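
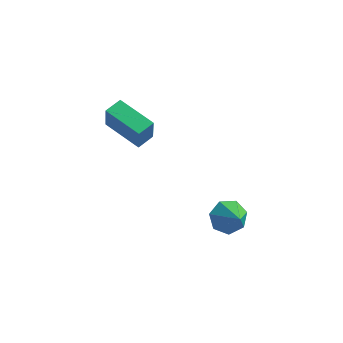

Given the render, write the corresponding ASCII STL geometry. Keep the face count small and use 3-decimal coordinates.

solid 
facet normal -0.661 0.471 -0.584
outer loop
vertex 3.04 1.068 -4.836
vertex 2.758 1.523 -4.15
vertex 3.394 1.723 -4.709
endloop
endfacet
facet normal 0.837 -0.375 -0.399
outer loop
vertex 3.04 1.068 -4.836
vertex 3.394 1.723 -4.709
vertex 3.662 0.877 -3.35
endloop
endfacet
facet normal -0.661 0.471 -0.584
outer loop
vertex 3.394 1.723 -4.709
vertex 2.758 1.523 -4.15
vertex 3.269 2.227 -4.161
endloop
endfacet
facet normal 0.964 0.266 -0.025
outer loop
vertex 3.394 1.723 -4.709
vertex 3.269 2.227 -4.161
vertex 3.662 0.877 -3.35
endloop
endfacet
facet normal -0.661 0.471 -0.585
outer loop
vertex 3.269 2.227 -4.161
vertex 2.758 1.523 -4.15
vertex 2.758 2.2 -3.605
endloop
endfacet
facet normal 0.611 0.531 0.587
outer loop
vertex 3.269 2.227 -4.161
vertex 2.758 2.2 -3.605
vertex 3.662 0.877 -3.35
endloop
endfacet
facet normal -0.660 0.471 -0.585
outer loop
vertex 2.758 2.2 -3.605
vertex 2.758 1.523 -4.15
vertex 2.247 1.664 -3.46
endloop
endfacet
facet normal 0.046 0.219 0.975
outer loop
vertex 2.758 2.2 -3.605
vertex 2.247 1.664 -3.46
vertex 3.662 0.877 -3.35
endloop
endfacet
facet normal -0.660 0.471 -0.585
outer loop
vertex 2.247 1.664 -3.46
vertex 2.758 1.523 -4.15
vertex 2.121 1.021 -3.835
endloop
endfacet
facet normal -0.307 -0.434 0.847
outer loop
vertex 2.247 1.664 -3.46
vertex 2.121 1.021 -3.835
vertex 3.662 0.877 -3.35
endloop
endfacet
facet normal -0.661 0.472 -0.584
outer loop
vertex 2.121 1.021 -3.835
vertex 2.758 1.523 -4.15
vertex 2.474 0.756 -4.448
endloop
endfacet
facet normal -0.182 -0.936 0.300
outer loop
vertex 2.121 1.021 -3.835
vertex 2.474 0.756 -4.448
vertex 3.662 0.877 -3.35
endloop
endfacet
facet normal -0.660 0.472 -0.584
outer loop
vertex 2.474 0.756 -4.448
vertex 2.758 1.523 -4.15
vertex 3.04 1.068 -4.836
endloop
endfacet
facet normal 0.327 -0.910 -0.254
outer loop
vertex 2.474 0.756 -4.448
vertex 3.04 1.068 -4.836
vertex 3.662 0.877 -3.35
endloop
endfacet
facet normal -0.951 0.186 0.246
outer loop
vertex -3.109 1.419 0.446
vertex -2.895 2.249 0.644
vertex -3.37 1.794 -0.846
endloop
endfacet
facet normal -0.244 -0.943 -0.225
outer loop
vertex -1.525 1.431 -1.324
vertex -3.109 1.419 0.446
vertex -3.37 1.794 -0.846
endloop
endfacet
facet normal -0.951 0.186 0.246
outer loop
vertex -3.37 1.794 -0.846
vertex -2.895 2.249 0.644
vertex -3.156 2.624 -0.648
endloop
endfacet
facet normal -0.190 0.274 -0.943
outer loop
vertex -3.156 2.624 -0.648
vertex -1.525 1.431 -1.324
vertex -3.37 1.794 -0.846
endloop
endfacet
facet normal 0.190 -0.274 0.943
outer loop
vertex -3.109 1.419 0.446
vertex -1.05 1.886 0.166
vertex -2.895 2.249 0.644
endloop
endfacet
facet normal -0.244 -0.943 -0.225
outer loop
vertex -1.264 1.056 -0.032
vertex -3.109 1.419 0.446
vertex -1.525 1.431 -1.324
endloop
endfacet
facet normal 0.190 -0.274 0.943
outer loop
vertex -1.264 1.056 -0.032
vertex -1.05 1.886 0.166
vertex -3.109 1.419 0.446
endloop
endfacet
facet normal 0.244 0.943 0.225
outer loop
vertex -2.895 2.249 0.644
vertex -1.05 1.886 0.166
vertex -3.156 2.624 -0.648
endloop
endfacet
facet normal -0.190 0.274 -0.943
outer loop
vertex -1.311 2.261 -1.126
vertex -1.525 1.431 -1.324
vertex -3.156 2.624 -0.648
endloop
endfacet
facet normal 0.244 0.943 0.225
outer loop
vertex -3.156 2.624 -0.648
vertex -1.05 1.886 0.166
vertex -1.311 2.261 -1.126
endloop
endfacet
facet normal 0.951 -0.186 -0.246
outer loop
vertex -1.311 2.261 -1.126
vertex -1.264 1.056 -0.032
vertex -1.525 1.431 -1.324
endloop
endfacet
facet normal 0.951 -0.186 -0.246
outer loop
vertex -1.05 1.886 0.166
vertex -1.264 1.056 -0.032
vertex -1.311 2.261 -1.126
endloop
endfacet

endsolid


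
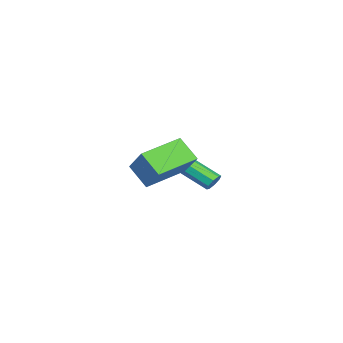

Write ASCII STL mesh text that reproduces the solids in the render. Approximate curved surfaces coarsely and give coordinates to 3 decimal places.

solid 
facet normal -0.641 0.744 0.189
outer loop
vertex 3.351 -0.565 0.555
vertex 4.014 0.253 -0.412
vertex 2.208 -1.212 -0.776
endloop
endfacet
facet normal -0.464 -0.572 0.676
outer loop
vertex 3.606 -2.833 -1.188
vertex 3.351 -0.565 0.555
vertex 2.208 -1.212 -0.776
endloop
endfacet
facet normal -0.641 0.744 0.189
outer loop
vertex 2.208 -1.212 -0.776
vertex 4.014 0.253 -0.412
vertex 2.871 -0.394 -1.743
endloop
endfacet
facet normal -0.611 -0.346 -0.712
outer loop
vertex 2.871 -0.394 -1.743
vertex 3.606 -2.833 -1.188
vertex 2.208 -1.212 -0.776
endloop
endfacet
facet normal 0.611 0.346 0.712
outer loop
vertex 3.351 -0.565 0.555
vertex 5.412 -1.368 -0.824
vertex 4.014 0.253 -0.412
endloop
endfacet
facet normal -0.464 -0.572 0.676
outer loop
vertex 4.749 -2.186 0.143
vertex 3.351 -0.565 0.555
vertex 3.606 -2.833 -1.188
endloop
endfacet
facet normal 0.611 0.346 0.712
outer loop
vertex 4.749 -2.186 0.143
vertex 5.412 -1.368 -0.824
vertex 3.351 -0.565 0.555
endloop
endfacet
facet normal 0.464 0.572 -0.676
outer loop
vertex 4.014 0.253 -0.412
vertex 5.412 -1.368 -0.824
vertex 2.871 -0.394 -1.743
endloop
endfacet
facet normal -0.611 -0.346 -0.712
outer loop
vertex 4.269 -2.015 -2.155
vertex 3.606 -2.833 -1.188
vertex 2.871 -0.394 -1.743
endloop
endfacet
facet normal 0.464 0.572 -0.676
outer loop
vertex 2.871 -0.394 -1.743
vertex 5.412 -1.368 -0.824
vertex 4.269 -2.015 -2.155
endloop
endfacet
facet normal 0.641 -0.744 -0.189
outer loop
vertex 4.269 -2.015 -2.155
vertex 4.749 -2.186 0.143
vertex 3.606 -2.833 -1.188
endloop
endfacet
facet normal 0.641 -0.744 -0.189
outer loop
vertex 5.412 -1.368 -0.824
vertex 4.749 -2.186 0.143
vertex 4.269 -2.015 -2.155
endloop
endfacet
facet normal 0.389 0.793 -0.469
outer loop
vertex -0.577 0.747 -3.93
vertex -1.0 0.757 -4.264
vertex -0.885 0.983 -3.787
endloop
endfacet
facet normal 0.542 0.215 0.813
outer loop
vertex -0.577 0.747 -3.93
vertex -0.885 0.983 -3.787
vertex -1.396 -0.927 -2.941
endloop
endfacet
facet normal 0.540 0.216 0.814
outer loop
vertex -1.396 -0.927 -2.941
vertex -0.885 0.983 -3.787
vertex -1.704 -0.692 -2.799
endloop
endfacet
facet normal -0.389 -0.793 0.469
outer loop
vertex -1.396 -0.927 -2.941
vertex -1.704 -0.692 -2.799
vertex -1.82 -0.917 -3.276
endloop
endfacet
facet normal 0.388 0.793 -0.469
outer loop
vertex -0.885 0.983 -3.787
vertex -1.0 0.757 -4.264
vertex -1.261 1.086 -3.924
endloop
endfacet
facet normal -0.146 0.555 0.819
outer loop
vertex -0.885 0.983 -3.787
vertex -1.261 1.086 -3.924
vertex -1.704 -0.692 -2.799
endloop
endfacet
facet normal -0.145 0.555 0.820
outer loop
vertex -1.704 -0.692 -2.799
vertex -1.261 1.086 -3.924
vertex -2.08 -0.589 -2.935
endloop
endfacet
facet normal -0.387 -0.794 0.469
outer loop
vertex -1.704 -0.692 -2.799
vertex -2.08 -0.589 -2.935
vertex -1.82 -0.917 -3.276
endloop
endfacet
facet normal 0.388 0.793 -0.470
outer loop
vertex -1.261 1.086 -3.924
vertex -1.0 0.757 -4.264
vertex -1.485 0.996 -4.261
endloop
endfacet
facet normal -0.747 0.569 0.345
outer loop
vertex -1.261 1.086 -3.924
vertex -1.485 0.996 -4.261
vertex -2.08 -0.589 -2.935
endloop
endfacet
facet normal -0.746 0.569 0.346
outer loop
vertex -2.08 -0.589 -2.935
vertex -1.485 0.996 -4.261
vertex -2.304 -0.678 -3.272
endloop
endfacet
facet normal -0.388 -0.794 0.468
outer loop
vertex -2.08 -0.589 -2.935
vertex -2.304 -0.678 -3.272
vertex -1.82 -0.917 -3.276
endloop
endfacet
facet normal 0.388 0.794 -0.468
outer loop
vertex -1.485 0.996 -4.261
vertex -1.0 0.757 -4.264
vertex -1.424 0.767 -4.599
endloop
endfacet
facet normal -0.910 0.249 -0.333
outer loop
vertex -1.485 0.996 -4.261
vertex -1.424 0.767 -4.599
vertex -2.304 -0.678 -3.272
endloop
endfacet
facet normal -0.910 0.249 -0.333
outer loop
vertex -2.304 -0.678 -3.272
vertex -1.424 0.767 -4.599
vertex -2.243 -0.907 -3.61
endloop
endfacet
facet normal -0.388 -0.794 0.468
outer loop
vertex -2.304 -0.678 -3.272
vertex -2.243 -0.907 -3.61
vertex -1.82 -0.917 -3.276
endloop
endfacet
facet normal 0.389 0.793 -0.469
outer loop
vertex -1.424 0.767 -4.599
vertex -1.0 0.757 -4.264
vertex -1.116 0.532 -4.741
endloop
endfacet
facet normal -0.540 -0.216 -0.813
outer loop
vertex -1.424 0.767 -4.599
vertex -1.116 0.532 -4.741
vertex -2.243 -0.907 -3.61
endloop
endfacet
facet normal -0.542 -0.215 -0.813
outer loop
vertex -2.243 -0.907 -3.61
vertex -1.116 0.532 -4.741
vertex -1.935 -1.143 -3.753
endloop
endfacet
facet normal -0.389 -0.793 0.469
outer loop
vertex -2.243 -0.907 -3.61
vertex -1.935 -1.143 -3.753
vertex -1.82 -0.917 -3.276
endloop
endfacet
facet normal 0.387 0.794 -0.469
outer loop
vertex -1.116 0.532 -4.741
vertex -1.0 0.757 -4.264
vertex -0.74 0.429 -4.605
endloop
endfacet
facet normal 0.145 -0.554 -0.820
outer loop
vertex -1.116 0.532 -4.741
vertex -0.74 0.429 -4.605
vertex -1.935 -1.143 -3.753
endloop
endfacet
facet normal 0.146 -0.555 -0.819
outer loop
vertex -1.935 -1.143 -3.753
vertex -0.74 0.429 -4.605
vertex -1.559 -1.246 -3.616
endloop
endfacet
facet normal -0.388 -0.793 0.469
outer loop
vertex -1.935 -1.143 -3.753
vertex -1.559 -1.246 -3.616
vertex -1.82 -0.917 -3.276
endloop
endfacet
facet normal 0.388 0.794 -0.468
outer loop
vertex -0.74 0.429 -4.605
vertex -1.0 0.757 -4.264
vertex -0.516 0.518 -4.268
endloop
endfacet
facet normal 0.746 -0.569 -0.346
outer loop
vertex -0.74 0.429 -4.605
vertex -0.516 0.518 -4.268
vertex -1.559 -1.246 -3.616
endloop
endfacet
facet normal 0.747 -0.569 -0.344
outer loop
vertex -1.559 -1.246 -3.616
vertex -0.516 0.518 -4.268
vertex -1.335 -1.156 -3.279
endloop
endfacet
facet normal -0.388 -0.793 0.470
outer loop
vertex -1.559 -1.246 -3.616
vertex -1.335 -1.156 -3.279
vertex -1.82 -0.917 -3.276
endloop
endfacet
facet normal 0.388 0.794 -0.468
outer loop
vertex -0.516 0.518 -4.268
vertex -1.0 0.757 -4.264
vertex -0.577 0.747 -3.93
endloop
endfacet
facet normal 0.910 -0.249 0.333
outer loop
vertex -0.516 0.518 -4.268
vertex -0.577 0.747 -3.93
vertex -1.335 -1.156 -3.279
endloop
endfacet
facet normal 0.910 -0.249 0.333
outer loop
vertex -1.335 -1.156 -3.279
vertex -0.577 0.747 -3.93
vertex -1.396 -0.927 -2.941
endloop
endfacet
facet normal -0.388 -0.794 0.468
outer loop
vertex -1.335 -1.156 -3.279
vertex -1.396 -0.927 -2.941
vertex -1.82 -0.917 -3.276
endloop
endfacet

endsolid


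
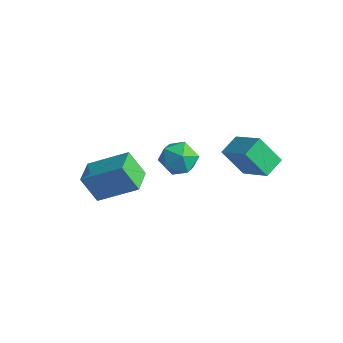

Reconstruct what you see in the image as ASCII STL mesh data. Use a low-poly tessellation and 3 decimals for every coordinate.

solid 
facet normal -0.694 -0.512 -0.506
outer loop
vertex -4.531 -2.168 0.011
vertex -5.222 -1.165 -0.057
vertex -3.93 -1.834 -1.15
endloop
endfacet
facet normal 0.566 -0.822 0.057
outer loop
vertex -2.578 -0.835 -0.163
vertex -4.531 -2.168 0.011
vertex -3.93 -1.834 -1.15
endloop
endfacet
facet normal -0.694 -0.512 -0.506
outer loop
vertex -3.93 -1.834 -1.15
vertex -5.222 -1.165 -0.057
vertex -4.621 -0.83 -1.219
endloop
endfacet
facet normal 0.445 0.247 -0.860
outer loop
vertex -4.621 -0.83 -1.219
vertex -2.578 -0.835 -0.163
vertex -3.93 -1.834 -1.15
endloop
endfacet
facet normal -0.445 -0.248 0.861
outer loop
vertex -4.531 -2.168 0.011
vertex -3.87 -0.166 0.93
vertex -5.222 -1.165 -0.057
endloop
endfacet
facet normal 0.566 -0.822 0.056
outer loop
vertex -3.179 -1.17 0.999
vertex -4.531 -2.168 0.011
vertex -2.578 -0.835 -0.163
endloop
endfacet
facet normal -0.446 -0.248 0.860
outer loop
vertex -3.179 -1.17 0.999
vertex -3.87 -0.166 0.93
vertex -4.531 -2.168 0.011
endloop
endfacet
facet normal -0.567 0.822 -0.056
outer loop
vertex -5.222 -1.165 -0.057
vertex -3.87 -0.166 0.93
vertex -4.621 -0.83 -1.219
endloop
endfacet
facet normal 0.445 0.248 -0.860
outer loop
vertex -3.269 0.168 -0.231
vertex -2.578 -0.835 -0.163
vertex -4.621 -0.83 -1.219
endloop
endfacet
facet normal -0.566 0.823 -0.056
outer loop
vertex -4.621 -0.83 -1.219
vertex -3.87 -0.166 0.93
vertex -3.269 0.168 -0.231
endloop
endfacet
facet normal 0.694 0.512 0.506
outer loop
vertex -3.269 0.168 -0.231
vertex -3.179 -1.17 0.999
vertex -2.578 -0.835 -0.163
endloop
endfacet
facet normal 0.694 0.512 0.506
outer loop
vertex -3.87 -0.166 0.93
vertex -3.179 -1.17 0.999
vertex -3.269 0.168 -0.231
endloop
endfacet
facet normal -0.491 -0.343 0.801
outer loop
vertex 0.49 2.693 2.787
vertex -0.873 2.792 1.993
vertex 0.611 1.765 2.464
endloop
endfacet
facet normal 0.862 -0.062 0.502
outer loop
vertex 1.333 2.268 1.287
vertex 0.49 2.693 2.787
vertex 0.611 1.765 2.464
endloop
endfacet
facet normal -0.491 -0.342 0.801
outer loop
vertex 0.611 1.765 2.464
vertex -0.873 2.792 1.993
vertex -0.752 1.863 1.671
endloop
endfacet
facet normal 0.122 -0.938 -0.326
outer loop
vertex -0.752 1.863 1.671
vertex 1.333 2.268 1.287
vertex 0.611 1.765 2.464
endloop
endfacet
facet normal -0.122 0.938 0.326
outer loop
vertex 0.49 2.693 2.787
vertex -0.151 3.295 0.816
vertex -0.873 2.792 1.993
endloop
endfacet
facet normal 0.863 -0.062 0.502
outer loop
vertex 1.212 3.197 1.609
vertex 0.49 2.693 2.787
vertex 1.333 2.268 1.287
endloop
endfacet
facet normal -0.122 0.937 0.326
outer loop
vertex 1.212 3.197 1.609
vertex -0.151 3.295 0.816
vertex 0.49 2.693 2.787
endloop
endfacet
facet normal -0.862 0.062 -0.503
outer loop
vertex -0.873 2.792 1.993
vertex -0.151 3.295 0.816
vertex -0.752 1.863 1.671
endloop
endfacet
facet normal 0.122 -0.937 -0.326
outer loop
vertex -0.03 2.367 0.493
vertex 1.333 2.268 1.287
vertex -0.752 1.863 1.671
endloop
endfacet
facet normal -0.863 0.062 -0.502
outer loop
vertex -0.752 1.863 1.671
vertex -0.151 3.295 0.816
vertex -0.03 2.367 0.493
endloop
endfacet
facet normal 0.491 0.342 -0.801
outer loop
vertex -0.03 2.367 0.493
vertex 1.212 3.197 1.609
vertex 1.333 2.268 1.287
endloop
endfacet
facet normal 0.491 0.343 -0.801
outer loop
vertex -0.151 3.295 0.816
vertex 1.212 3.197 1.609
vertex -0.03 2.367 0.493
endloop
endfacet
facet normal -0.480 0.734 0.481
outer loop
vertex -1.846 1.287 1.531
vertex -2.465 0.712 1.79
vertex -1.751 0.85 2.292
endloop
endfacet
facet normal 0.222 0.857 0.465
outer loop
vertex -1.846 1.287 1.531
vertex -1.751 0.85 2.292
vertex -1.057 0.96 1.757
endloop
endfacet
facet normal 0.427 0.877 -0.220
outer loop
vertex -1.846 1.287 1.531
vertex -1.057 0.96 1.757
vertex -1.342 0.89 0.924
endloop
endfacet
facet normal -0.149 0.766 -0.625
outer loop
vertex -1.846 1.287 1.531
vertex -1.342 0.89 0.924
vertex -2.212 0.737 0.944
endloop
endfacet
facet normal -0.710 0.678 -0.192
outer loop
vertex -1.846 1.287 1.531
vertex -2.212 0.737 0.944
vertex -2.465 0.712 1.79
endloop
endfacet
facet normal 0.550 0.306 0.777
outer loop
vertex -1.057 0.96 1.757
vertex -1.751 0.85 2.292
vertex -1.188 0.183 2.156
endloop
endfacet
facet normal -0.586 0.106 0.804
outer loop
vertex -1.751 0.85 2.292
vertex -2.465 0.712 1.79
vertex -2.058 0.03 2.176
endloop
endfacet
facet normal -0.958 0.015 -0.286
outer loop
vertex -2.465 0.712 1.79
vertex -2.212 0.737 0.944
vertex -2.343 -0.04 1.343
endloop
endfacet
facet normal -0.051 0.158 -0.986
outer loop
vertex -2.212 0.737 0.944
vertex -1.342 0.89 0.924
vertex -1.649 0.07 0.808
endloop
endfacet
facet normal 0.881 0.339 -0.330
outer loop
vertex -1.342 0.89 0.924
vertex -1.057 0.96 1.757
vertex -0.935 0.208 1.31
endloop
endfacet
facet normal 0.149 -0.766 0.625
outer loop
vertex -1.554 -0.367 1.569
vertex -1.188 0.183 2.156
vertex -2.058 0.03 2.176
endloop
endfacet
facet normal -0.427 -0.877 0.220
outer loop
vertex -1.554 -0.367 1.569
vertex -2.058 0.03 2.176
vertex -2.343 -0.04 1.343
endloop
endfacet
facet normal -0.222 -0.857 -0.465
outer loop
vertex -1.554 -0.367 1.569
vertex -2.343 -0.04 1.343
vertex -1.649 0.07 0.808
endloop
endfacet
facet normal 0.480 -0.734 -0.481
outer loop
vertex -1.554 -0.367 1.569
vertex -1.649 0.07 0.808
vertex -0.935 0.208 1.31
endloop
endfacet
facet normal 0.710 -0.678 0.192
outer loop
vertex -1.554 -0.367 1.569
vertex -0.935 0.208 1.31
vertex -1.188 0.183 2.156
endloop
endfacet
facet normal 0.051 -0.158 0.986
outer loop
vertex -2.058 0.03 2.176
vertex -1.188 0.183 2.156
vertex -1.751 0.85 2.292
endloop
endfacet
facet normal -0.881 -0.339 0.330
outer loop
vertex -2.343 -0.04 1.343
vertex -2.058 0.03 2.176
vertex -2.465 0.712 1.79
endloop
endfacet
facet normal -0.550 -0.306 -0.777
outer loop
vertex -1.649 0.07 0.808
vertex -2.343 -0.04 1.343
vertex -2.212 0.737 0.944
endloop
endfacet
facet normal 0.586 -0.106 -0.804
outer loop
vertex -0.935 0.208 1.31
vertex -1.649 0.07 0.808
vertex -1.342 0.89 0.924
endloop
endfacet
facet normal 0.958 -0.015 0.286
outer loop
vertex -1.188 0.183 2.156
vertex -0.935 0.208 1.31
vertex -1.057 0.96 1.757
endloop
endfacet

endsolid


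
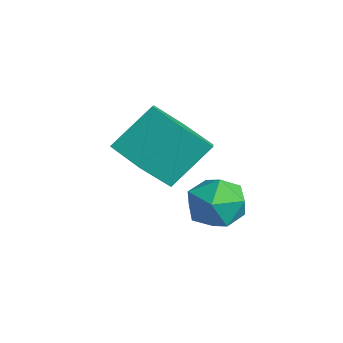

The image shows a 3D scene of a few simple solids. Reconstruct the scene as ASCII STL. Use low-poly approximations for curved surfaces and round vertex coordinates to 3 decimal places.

solid 
facet normal -0.303 0.917 -0.260
outer loop
vertex 2.18 0.024 -0.371
vertex 1.539 -0.176 -0.328
vertex 1.849 0.08 0.212
endloop
endfacet
facet normal 0.317 0.944 0.090
outer loop
vertex 2.18 0.024 -0.371
vertex 1.849 0.08 0.212
vertex 2.487 -0.134 0.207
endloop
endfacet
facet normal 0.791 0.549 -0.270
outer loop
vertex 2.18 0.024 -0.371
vertex 2.487 -0.134 0.207
vertex 2.571 -0.522 -0.337
endloop
endfacet
facet normal 0.462 0.278 -0.842
outer loop
vertex 2.18 0.024 -0.371
vertex 2.571 -0.522 -0.337
vertex 1.985 -0.548 -0.667
endloop
endfacet
facet normal -0.214 0.505 -0.836
outer loop
vertex 2.18 0.024 -0.371
vertex 1.985 -0.548 -0.667
vertex 1.539 -0.176 -0.328
endloop
endfacet
facet normal 0.222 0.645 0.731
outer loop
vertex 2.487 -0.134 0.207
vertex 1.849 0.08 0.212
vertex 2.035 -0.432 0.607
endloop
endfacet
facet normal -0.782 0.601 0.164
outer loop
vertex 1.849 0.08 0.212
vertex 1.539 -0.176 -0.328
vertex 1.449 -0.458 0.277
endloop
endfacet
facet normal -0.637 -0.064 -0.768
outer loop
vertex 1.539 -0.176 -0.328
vertex 1.985 -0.548 -0.667
vertex 1.533 -0.846 -0.267
endloop
endfacet
facet normal 0.457 -0.433 -0.777
outer loop
vertex 1.985 -0.548 -0.667
vertex 2.571 -0.522 -0.337
vertex 2.171 -1.06 -0.272
endloop
endfacet
facet normal 0.989 0.005 0.149
outer loop
vertex 2.571 -0.522 -0.337
vertex 2.487 -0.134 0.207
vertex 2.481 -0.804 0.268
endloop
endfacet
facet normal -0.462 -0.278 0.842
outer loop
vertex 1.84 -1.004 0.311
vertex 2.035 -0.432 0.607
vertex 1.449 -0.458 0.277
endloop
endfacet
facet normal -0.791 -0.549 0.270
outer loop
vertex 1.84 -1.004 0.311
vertex 1.449 -0.458 0.277
vertex 1.533 -0.846 -0.267
endloop
endfacet
facet normal -0.317 -0.944 -0.090
outer loop
vertex 1.84 -1.004 0.311
vertex 1.533 -0.846 -0.267
vertex 2.171 -1.06 -0.272
endloop
endfacet
facet normal 0.303 -0.917 0.260
outer loop
vertex 1.84 -1.004 0.311
vertex 2.171 -1.06 -0.272
vertex 2.481 -0.804 0.268
endloop
endfacet
facet normal 0.214 -0.505 0.836
outer loop
vertex 1.84 -1.004 0.311
vertex 2.481 -0.804 0.268
vertex 2.035 -0.432 0.607
endloop
endfacet
facet normal -0.457 0.433 0.777
outer loop
vertex 1.449 -0.458 0.277
vertex 2.035 -0.432 0.607
vertex 1.849 0.08 0.212
endloop
endfacet
facet normal -0.989 -0.005 -0.149
outer loop
vertex 1.533 -0.846 -0.267
vertex 1.449 -0.458 0.277
vertex 1.539 -0.176 -0.328
endloop
endfacet
facet normal -0.222 -0.645 -0.731
outer loop
vertex 2.171 -1.06 -0.272
vertex 1.533 -0.846 -0.267
vertex 1.985 -0.548 -0.667
endloop
endfacet
facet normal 0.782 -0.601 -0.164
outer loop
vertex 2.481 -0.804 0.268
vertex 2.171 -1.06 -0.272
vertex 2.571 -0.522 -0.337
endloop
endfacet
facet normal 0.637 0.064 0.768
outer loop
vertex 2.035 -0.432 0.607
vertex 2.481 -0.804 0.268
vertex 2.487 -0.134 0.207
endloop
endfacet
facet normal 0.054 -0.719 -0.693
outer loop
vertex 2.266 -1.518 0.801
vertex 1.503 -1.791 1.024
vertex 1.582 -1.207 0.425
endloop
endfacet
facet normal 0.578 0.589 -0.564
outer loop
vertex 2.266 -1.518 0.801
vertex 1.582 -1.207 0.425
vertex 2.2 -0.656 1.634
endloop
endfacet
facet normal 0.578 0.589 -0.564
outer loop
vertex 2.2 -0.656 1.634
vertex 1.582 -1.207 0.425
vertex 1.516 -0.345 1.258
endloop
endfacet
facet normal -0.055 0.718 0.694
outer loop
vertex 2.2 -0.656 1.634
vertex 1.516 -0.345 1.258
vertex 1.437 -0.929 1.856
endloop
endfacet
facet normal 0.054 -0.719 -0.693
outer loop
vertex 1.582 -1.207 0.425
vertex 1.503 -1.791 1.024
vertex 0.819 -1.48 0.648
endloop
endfacet
facet normal -0.416 0.615 -0.670
outer loop
vertex 1.582 -1.207 0.425
vertex 0.819 -1.48 0.648
vertex 1.516 -0.345 1.258
endloop
endfacet
facet normal -0.415 0.615 -0.670
outer loop
vertex 1.516 -0.345 1.258
vertex 0.819 -1.48 0.648
vertex 0.753 -0.618 1.48
endloop
endfacet
facet normal -0.055 0.718 0.694
outer loop
vertex 1.516 -0.345 1.258
vertex 0.753 -0.618 1.48
vertex 1.437 -0.929 1.856
endloop
endfacet
facet normal 0.055 -0.718 -0.694
outer loop
vertex 0.819 -1.48 0.648
vertex 1.503 -1.791 1.024
vertex 0.74 -2.064 1.246
endloop
endfacet
facet normal -0.994 0.026 -0.106
outer loop
vertex 0.819 -1.48 0.648
vertex 0.74 -2.064 1.246
vertex 0.753 -0.618 1.48
endloop
endfacet
facet normal -0.994 0.026 -0.106
outer loop
vertex 0.753 -0.618 1.48
vertex 0.74 -2.064 1.246
vertex 0.674 -1.202 2.079
endloop
endfacet
facet normal -0.054 0.719 0.693
outer loop
vertex 0.753 -0.618 1.48
vertex 0.674 -1.202 2.079
vertex 1.437 -0.929 1.856
endloop
endfacet
facet normal 0.055 -0.718 -0.694
outer loop
vertex 0.74 -2.064 1.246
vertex 1.503 -1.791 1.024
vertex 1.424 -2.375 1.622
endloop
endfacet
facet normal -0.578 -0.589 0.564
outer loop
vertex 0.74 -2.064 1.246
vertex 1.424 -2.375 1.622
vertex 0.674 -1.202 2.079
endloop
endfacet
facet normal -0.578 -0.589 0.564
outer loop
vertex 0.674 -1.202 2.079
vertex 1.424 -2.375 1.622
vertex 1.358 -1.513 2.455
endloop
endfacet
facet normal -0.054 0.719 0.693
outer loop
vertex 0.674 -1.202 2.079
vertex 1.358 -1.513 2.455
vertex 1.437 -0.929 1.856
endloop
endfacet
facet normal 0.055 -0.718 -0.694
outer loop
vertex 1.424 -2.375 1.622
vertex 1.503 -1.791 1.024
vertex 2.187 -2.102 1.4
endloop
endfacet
facet normal 0.415 -0.616 0.670
outer loop
vertex 1.424 -2.375 1.622
vertex 2.187 -2.102 1.4
vertex 1.358 -1.513 2.455
endloop
endfacet
facet normal 0.416 -0.615 0.670
outer loop
vertex 1.358 -1.513 2.455
vertex 2.187 -2.102 1.4
vertex 2.121 -1.24 2.232
endloop
endfacet
facet normal -0.054 0.719 0.693
outer loop
vertex 1.358 -1.513 2.455
vertex 2.121 -1.24 2.232
vertex 1.437 -0.929 1.856
endloop
endfacet
facet normal 0.054 -0.719 -0.693
outer loop
vertex 2.187 -2.102 1.4
vertex 1.503 -1.791 1.024
vertex 2.266 -1.518 0.801
endloop
endfacet
facet normal 0.994 -0.026 0.106
outer loop
vertex 2.187 -2.102 1.4
vertex 2.266 -1.518 0.801
vertex 2.121 -1.24 2.232
endloop
endfacet
facet normal 0.994 -0.026 0.106
outer loop
vertex 2.121 -1.24 2.232
vertex 2.266 -1.518 0.801
vertex 2.2 -0.656 1.634
endloop
endfacet
facet normal -0.055 0.718 0.694
outer loop
vertex 2.121 -1.24 2.232
vertex 2.2 -0.656 1.634
vertex 1.437 -0.929 1.856
endloop
endfacet

endsolid


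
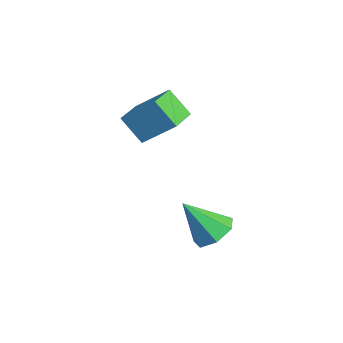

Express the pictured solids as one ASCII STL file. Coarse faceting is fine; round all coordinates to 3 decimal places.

solid 
facet normal 0.287 0.537 -0.793
outer loop
vertex 0.387 -0.647 -1.897
vertex -0.085 0.086 -1.571
vertex 0.8 -0.152 -1.412
endloop
endfacet
facet normal 0.627 -0.745 0.226
outer loop
vertex 0.387 -0.647 -1.897
vertex 0.8 -0.152 -1.412
vertex -0.635 -0.946 -0.049
endloop
endfacet
facet normal 0.287 0.537 -0.793
outer loop
vertex 0.8 -0.152 -1.412
vertex -0.085 0.086 -1.571
vertex 0.548 0.522 -1.047
endloop
endfacet
facet normal 0.715 -0.107 0.691
outer loop
vertex 0.8 -0.152 -1.412
vertex 0.548 0.522 -1.047
vertex -0.635 -0.946 -0.049
endloop
endfacet
facet normal 0.287 0.537 -0.793
outer loop
vertex 0.548 0.522 -1.047
vertex -0.085 0.086 -1.571
vertex -0.181 0.867 -1.077
endloop
endfacet
facet normal 0.178 0.451 0.874
outer loop
vertex 0.548 0.522 -1.047
vertex -0.181 0.867 -1.077
vertex -0.635 -0.946 -0.049
endloop
endfacet
facet normal 0.287 0.537 -0.793
outer loop
vertex -0.181 0.867 -1.077
vertex -0.085 0.086 -1.571
vertex -0.837 0.624 -1.479
endloop
endfacet
facet normal -0.579 0.507 0.638
outer loop
vertex -0.181 0.867 -1.077
vertex -0.837 0.624 -1.479
vertex -0.635 -0.946 -0.049
endloop
endfacet
facet normal 0.288 0.537 -0.793
outer loop
vertex -0.837 0.624 -1.479
vertex -0.085 0.086 -1.571
vertex -0.927 -0.024 -1.951
endloop
endfacet
facet normal -0.987 0.020 0.161
outer loop
vertex -0.837 0.624 -1.479
vertex -0.927 -0.024 -1.951
vertex -0.635 -0.946 -0.049
endloop
endfacet
facet normal 0.288 0.537 -0.793
outer loop
vertex -0.927 -0.024 -1.951
vertex -0.085 0.086 -1.571
vertex -0.382 -0.59 -2.137
endloop
endfacet
facet normal -0.738 -0.645 -0.199
outer loop
vertex -0.927 -0.024 -1.951
vertex -0.382 -0.59 -2.137
vertex -0.635 -0.946 -0.049
endloop
endfacet
facet normal 0.287 0.538 -0.793
outer loop
vertex -0.382 -0.59 -2.137
vertex -0.085 0.086 -1.571
vertex 0.387 -0.647 -1.897
endloop
endfacet
facet normal -0.020 -0.985 -0.170
outer loop
vertex -0.382 -0.59 -2.137
vertex 0.387 -0.647 -1.897
vertex -0.635 -0.946 -0.049
endloop
endfacet
facet normal -0.721 0.674 -0.158
outer loop
vertex -4.019 -0.162 3.862
vertex -3.268 0.401 2.836
vertex -4.778 -1.243 2.714
endloop
endfacet
facet normal -0.540 -0.404 0.738
outer loop
vertex -3.732 -2.221 2.944
vertex -4.019 -0.162 3.862
vertex -4.778 -1.243 2.714
endloop
endfacet
facet normal -0.721 0.674 -0.158
outer loop
vertex -4.778 -1.243 2.714
vertex -3.268 0.401 2.836
vertex -4.027 -0.68 1.688
endloop
endfacet
facet normal -0.433 -0.618 -0.656
outer loop
vertex -4.027 -0.68 1.688
vertex -3.732 -2.221 2.944
vertex -4.778 -1.243 2.714
endloop
endfacet
facet normal 0.433 0.618 0.656
outer loop
vertex -4.019 -0.162 3.862
vertex -2.222 -0.577 3.066
vertex -3.268 0.401 2.836
endloop
endfacet
facet normal -0.540 -0.404 0.738
outer loop
vertex -2.973 -1.14 4.092
vertex -4.019 -0.162 3.862
vertex -3.732 -2.221 2.944
endloop
endfacet
facet normal 0.433 0.618 0.656
outer loop
vertex -2.973 -1.14 4.092
vertex -2.222 -0.577 3.066
vertex -4.019 -0.162 3.862
endloop
endfacet
facet normal 0.540 0.404 -0.738
outer loop
vertex -3.268 0.401 2.836
vertex -2.222 -0.577 3.066
vertex -4.027 -0.68 1.688
endloop
endfacet
facet normal -0.433 -0.618 -0.656
outer loop
vertex -2.981 -1.658 1.918
vertex -3.732 -2.221 2.944
vertex -4.027 -0.68 1.688
endloop
endfacet
facet normal 0.540 0.404 -0.738
outer loop
vertex -4.027 -0.68 1.688
vertex -2.222 -0.577 3.066
vertex -2.981 -1.658 1.918
endloop
endfacet
facet normal 0.721 -0.674 0.158
outer loop
vertex -2.981 -1.658 1.918
vertex -2.973 -1.14 4.092
vertex -3.732 -2.221 2.944
endloop
endfacet
facet normal 0.721 -0.674 0.158
outer loop
vertex -2.222 -0.577 3.066
vertex -2.973 -1.14 4.092
vertex -2.981 -1.658 1.918
endloop
endfacet

endsolid


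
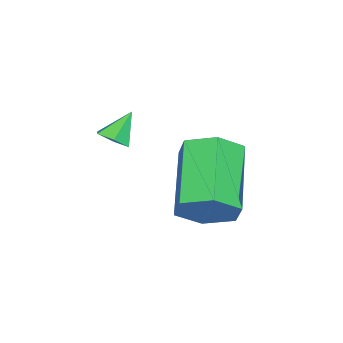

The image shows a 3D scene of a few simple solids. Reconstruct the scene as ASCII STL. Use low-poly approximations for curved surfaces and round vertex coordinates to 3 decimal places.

solid 
facet normal 0.796 0.311 -0.520
outer loop
vertex -1.208 0.12 -1.219
vertex -1.584 -0.208 -1.991
vertex -1.752 0.658 -1.73
endloop
endfacet
facet normal 0.131 0.749 0.649
outer loop
vertex -1.208 0.12 -1.219
vertex -1.752 0.658 -1.73
vertex -2.96 -0.563 -0.076
endloop
endfacet
facet normal 0.131 0.750 0.649
outer loop
vertex -2.96 -0.563 -0.076
vertex -1.752 0.658 -1.73
vertex -3.503 -0.025 -0.588
endloop
endfacet
facet normal -0.797 -0.310 0.519
outer loop
vertex -2.96 -0.563 -0.076
vertex -3.503 -0.025 -0.588
vertex -3.336 -0.892 -0.849
endloop
endfacet
facet normal 0.796 0.311 -0.519
outer loop
vertex -1.752 0.658 -1.73
vertex -1.584 -0.208 -1.991
vertex -2.128 0.329 -2.503
endloop
endfacet
facet normal -0.446 0.881 -0.158
outer loop
vertex -1.752 0.658 -1.73
vertex -2.128 0.329 -2.503
vertex -3.503 -0.025 -0.588
endloop
endfacet
facet normal -0.447 0.881 -0.158
outer loop
vertex -3.503 -0.025 -0.588
vertex -2.128 0.329 -2.503
vertex -3.879 -0.354 -1.36
endloop
endfacet
facet normal -0.796 -0.310 0.520
outer loop
vertex -3.503 -0.025 -0.588
vertex -3.879 -0.354 -1.36
vertex -3.336 -0.892 -0.849
endloop
endfacet
facet normal 0.796 0.311 -0.519
outer loop
vertex -2.128 0.329 -2.503
vertex -1.584 -0.208 -1.991
vertex -1.96 -0.537 -2.764
endloop
endfacet
facet normal -0.577 0.131 -0.806
outer loop
vertex -2.128 0.329 -2.503
vertex -1.96 -0.537 -2.764
vertex -3.879 -0.354 -1.36
endloop
endfacet
facet normal -0.577 0.132 -0.806
outer loop
vertex -3.879 -0.354 -1.36
vertex -1.96 -0.537 -2.764
vertex -3.712 -1.22 -1.621
endloop
endfacet
facet normal -0.796 -0.310 0.520
outer loop
vertex -3.879 -0.354 -1.36
vertex -3.712 -1.22 -1.621
vertex -3.336 -0.892 -0.849
endloop
endfacet
facet normal 0.797 0.310 -0.519
outer loop
vertex -1.96 -0.537 -2.764
vertex -1.584 -0.208 -1.991
vertex -1.417 -1.075 -2.252
endloop
endfacet
facet normal -0.131 -0.750 -0.649
outer loop
vertex -1.96 -0.537 -2.764
vertex -1.417 -1.075 -2.252
vertex -3.712 -1.22 -1.621
endloop
endfacet
facet normal -0.131 -0.749 -0.649
outer loop
vertex -3.712 -1.22 -1.621
vertex -1.417 -1.075 -2.252
vertex -3.168 -1.758 -1.11
endloop
endfacet
facet normal -0.796 -0.311 0.520
outer loop
vertex -3.712 -1.22 -1.621
vertex -3.168 -1.758 -1.11
vertex -3.336 -0.892 -0.849
endloop
endfacet
facet normal 0.796 0.310 -0.520
outer loop
vertex -1.417 -1.075 -2.252
vertex -1.584 -0.208 -1.991
vertex -1.041 -0.746 -1.48
endloop
endfacet
facet normal 0.447 -0.881 0.158
outer loop
vertex -1.417 -1.075 -2.252
vertex -1.041 -0.746 -1.48
vertex -3.168 -1.758 -1.11
endloop
endfacet
facet normal 0.446 -0.881 0.158
outer loop
vertex -3.168 -1.758 -1.11
vertex -1.041 -0.746 -1.48
vertex -2.792 -1.429 -0.337
endloop
endfacet
facet normal -0.796 -0.311 0.519
outer loop
vertex -3.168 -1.758 -1.11
vertex -2.792 -1.429 -0.337
vertex -3.336 -0.892 -0.849
endloop
endfacet
facet normal 0.796 0.310 -0.520
outer loop
vertex -1.041 -0.746 -1.48
vertex -1.584 -0.208 -1.991
vertex -1.208 0.12 -1.219
endloop
endfacet
facet normal 0.577 -0.132 0.806
outer loop
vertex -1.041 -0.746 -1.48
vertex -1.208 0.12 -1.219
vertex -2.792 -1.429 -0.337
endloop
endfacet
facet normal 0.577 -0.131 0.806
outer loop
vertex -2.792 -1.429 -0.337
vertex -1.208 0.12 -1.219
vertex -2.96 -0.563 -0.076
endloop
endfacet
facet normal -0.796 -0.311 0.519
outer loop
vertex -2.792 -1.429 -0.337
vertex -2.96 -0.563 -0.076
vertex -3.336 -0.892 -0.849
endloop
endfacet
facet normal 0.549 -0.269 -0.791
outer loop
vertex -1.833 -3.44 -0.067
vertex -2.15 -3.156 -0.384
vertex -1.723 -2.931 -0.164
endloop
endfacet
facet normal 0.513 0.052 0.857
outer loop
vertex -1.833 -3.44 -0.067
vertex -1.723 -2.931 -0.164
vertex -2.71 -2.884 0.424
endloop
endfacet
facet normal 0.549 -0.268 -0.792
outer loop
vertex -1.723 -2.931 -0.164
vertex -2.15 -3.156 -0.384
vertex -2.04 -2.647 -0.48
endloop
endfacet
facet normal 0.307 0.840 0.447
outer loop
vertex -1.723 -2.931 -0.164
vertex -2.04 -2.647 -0.48
vertex -2.71 -2.884 0.424
endloop
endfacet
facet normal 0.550 -0.268 -0.791
outer loop
vertex -2.04 -2.647 -0.48
vertex -2.15 -3.156 -0.384
vertex -2.466 -2.872 -0.7
endloop
endfacet
facet normal -0.431 0.898 -0.084
outer loop
vertex -2.04 -2.647 -0.48
vertex -2.466 -2.872 -0.7
vertex -2.71 -2.884 0.424
endloop
endfacet
facet normal 0.550 -0.268 -0.791
outer loop
vertex -2.466 -2.872 -0.7
vertex -2.15 -3.156 -0.384
vertex -2.576 -3.382 -0.604
endloop
endfacet
facet normal -0.964 0.169 -0.207
outer loop
vertex -2.466 -2.872 -0.7
vertex -2.576 -3.382 -0.604
vertex -2.71 -2.884 0.424
endloop
endfacet
facet normal 0.551 -0.268 -0.791
outer loop
vertex -2.576 -3.382 -0.604
vertex -2.15 -3.156 -0.384
vertex -2.259 -3.666 -0.287
endloop
endfacet
facet normal -0.758 -0.621 0.202
outer loop
vertex -2.576 -3.382 -0.604
vertex -2.259 -3.666 -0.287
vertex -2.71 -2.884 0.424
endloop
endfacet
facet normal 0.551 -0.268 -0.791
outer loop
vertex -2.259 -3.666 -0.287
vertex -2.15 -3.156 -0.384
vertex -1.833 -3.44 -0.067
endloop
endfacet
facet normal -0.019 -0.679 0.734
outer loop
vertex -2.259 -3.666 -0.287
vertex -1.833 -3.44 -0.067
vertex -2.71 -2.884 0.424
endloop
endfacet

endsolid


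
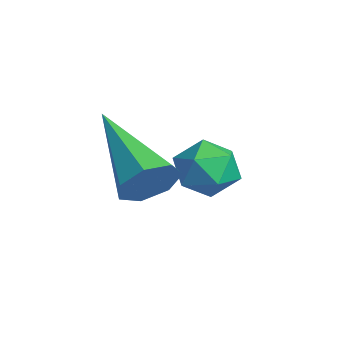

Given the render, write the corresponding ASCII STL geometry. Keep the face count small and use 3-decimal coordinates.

solid 
facet normal 0.894 0.132 -0.429
outer loop
vertex 3.55 0.607 3.805
vertex 3.25 0.822 3.246
vertex 3.451 1.179 3.775
endloop
endfacet
facet normal 0.160 0.079 0.984
outer loop
vertex 3.55 0.607 3.805
vertex 3.451 1.179 3.775
vertex 1.31 0.538 4.174
endloop
endfacet
facet normal 0.895 0.130 -0.428
outer loop
vertex 3.451 1.179 3.775
vertex 3.25 0.822 3.246
vertex 3.202 1.482 3.346
endloop
endfacet
facet normal -0.118 0.778 0.618
outer loop
vertex 3.451 1.179 3.775
vertex 3.202 1.482 3.346
vertex 1.31 0.538 4.174
endloop
endfacet
facet normal 0.895 0.130 -0.427
outer loop
vertex 3.202 1.482 3.346
vertex 3.25 0.822 3.246
vertex 2.989 1.288 2.841
endloop
endfacet
facet normal -0.487 0.864 -0.127
outer loop
vertex 3.202 1.482 3.346
vertex 2.989 1.288 2.841
vertex 1.31 0.538 4.174
endloop
endfacet
facet normal 0.895 0.130 -0.427
outer loop
vertex 2.989 1.288 2.841
vertex 3.25 0.822 3.246
vertex 2.973 0.742 2.641
endloop
endfacet
facet normal -0.670 0.273 -0.691
outer loop
vertex 2.989 1.288 2.841
vertex 2.973 0.742 2.641
vertex 1.31 0.538 4.174
endloop
endfacet
facet normal 0.895 0.132 -0.427
outer loop
vertex 2.973 0.742 2.641
vertex 3.25 0.822 3.246
vertex 3.166 0.257 2.896
endloop
endfacet
facet normal -0.528 -0.550 -0.647
outer loop
vertex 2.973 0.742 2.641
vertex 3.166 0.257 2.896
vertex 1.31 0.538 4.174
endloop
endfacet
facet normal 0.895 0.131 -0.427
outer loop
vertex 3.166 0.257 2.896
vertex 3.25 0.822 3.246
vertex 3.422 0.196 3.414
endloop
endfacet
facet normal -0.171 -0.985 -0.032
outer loop
vertex 3.166 0.257 2.896
vertex 3.422 0.196 3.414
vertex 1.31 0.538 4.174
endloop
endfacet
facet normal 0.894 0.130 -0.429
outer loop
vertex 3.422 0.196 3.414
vertex 3.25 0.822 3.246
vertex 3.55 0.607 3.805
endloop
endfacet
facet normal 0.136 -0.705 0.696
outer loop
vertex 3.422 0.196 3.414
vertex 3.55 0.607 3.805
vertex 1.31 0.538 4.174
endloop
endfacet
facet normal -0.085 0.583 0.808
outer loop
vertex 0.83 3.408 2.359
vertex 0.83 2.786 2.808
vertex 1.492 3.13 2.629
endloop
endfacet
facet normal 0.269 0.919 0.287
outer loop
vertex 0.83 3.408 2.359
vertex 1.492 3.13 2.629
vertex 1.445 3.371 1.902
endloop
endfacet
facet normal -0.155 0.946 -0.285
outer loop
vertex 0.83 3.408 2.359
vertex 1.445 3.371 1.902
vertex 0.754 3.176 1.631
endloop
endfacet
facet normal -0.771 0.625 -0.119
outer loop
vertex 0.83 3.408 2.359
vertex 0.754 3.176 1.631
vertex 0.374 2.814 2.192
endloop
endfacet
facet normal -0.727 0.402 0.557
outer loop
vertex 0.83 3.408 2.359
vertex 0.374 2.814 2.192
vertex 0.83 2.786 2.808
endloop
endfacet
facet normal 0.841 0.528 0.121
outer loop
vertex 1.445 3.371 1.902
vertex 1.492 3.13 2.629
vertex 1.826 2.726 2.068
endloop
endfacet
facet normal 0.269 -0.016 0.963
outer loop
vertex 1.492 3.13 2.629
vertex 0.83 2.786 2.808
vertex 1.446 2.364 2.629
endloop
endfacet
facet normal -0.770 -0.312 0.556
outer loop
vertex 0.83 2.786 2.808
vertex 0.374 2.814 2.192
vertex 0.755 2.169 2.358
endloop
endfacet
facet normal -0.842 0.051 -0.538
outer loop
vertex 0.374 2.814 2.192
vertex 0.754 3.176 1.631
vertex 0.708 2.41 1.631
endloop
endfacet
facet normal 0.156 0.570 -0.807
outer loop
vertex 0.754 3.176 1.631
vertex 1.445 3.371 1.902
vertex 1.37 2.754 1.452
endloop
endfacet
facet normal 0.771 -0.625 0.119
outer loop
vertex 1.37 2.132 1.901
vertex 1.826 2.726 2.068
vertex 1.446 2.364 2.629
endloop
endfacet
facet normal 0.155 -0.946 0.285
outer loop
vertex 1.37 2.132 1.901
vertex 1.446 2.364 2.629
vertex 0.755 2.169 2.358
endloop
endfacet
facet normal -0.269 -0.919 -0.287
outer loop
vertex 1.37 2.132 1.901
vertex 0.755 2.169 2.358
vertex 0.708 2.41 1.631
endloop
endfacet
facet normal 0.085 -0.583 -0.808
outer loop
vertex 1.37 2.132 1.901
vertex 0.708 2.41 1.631
vertex 1.37 2.754 1.452
endloop
endfacet
facet normal 0.727 -0.402 -0.557
outer loop
vertex 1.37 2.132 1.901
vertex 1.37 2.754 1.452
vertex 1.826 2.726 2.068
endloop
endfacet
facet normal 0.842 -0.051 0.538
outer loop
vertex 1.446 2.364 2.629
vertex 1.826 2.726 2.068
vertex 1.492 3.13 2.629
endloop
endfacet
facet normal -0.156 -0.570 0.807
outer loop
vertex 0.755 2.169 2.358
vertex 1.446 2.364 2.629
vertex 0.83 2.786 2.808
endloop
endfacet
facet normal -0.841 -0.528 -0.121
outer loop
vertex 0.708 2.41 1.631
vertex 0.755 2.169 2.358
vertex 0.374 2.814 2.192
endloop
endfacet
facet normal -0.269 0.016 -0.963
outer loop
vertex 1.37 2.754 1.452
vertex 0.708 2.41 1.631
vertex 0.754 3.176 1.631
endloop
endfacet
facet normal 0.770 0.312 -0.556
outer loop
vertex 1.826 2.726 2.068
vertex 1.37 2.754 1.452
vertex 1.445 3.371 1.902
endloop
endfacet

endsolid


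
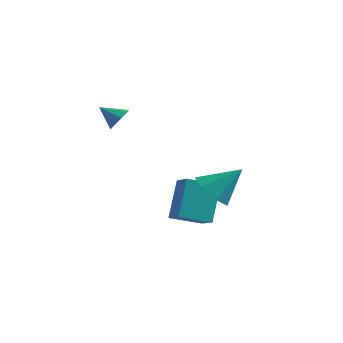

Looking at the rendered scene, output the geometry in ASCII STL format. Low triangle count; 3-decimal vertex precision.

solid 
facet normal -0.610 -0.402 -0.683
outer loop
vertex 1.623 -2.04 -1.681
vertex 1.059 -1.12 -1.718
vertex 1.913 -1.409 -2.311
endloop
endfacet
facet normal 0.930 -0.361 0.066
outer loop
vertex 1.623 -2.04 -1.681
vertex 1.913 -1.409 -2.311
vertex 2.181 -0.38 -0.462
endloop
endfacet
facet normal -0.610 -0.403 -0.682
outer loop
vertex 1.913 -1.409 -2.311
vertex 1.059 -1.12 -1.718
vertex 1.559 -0.561 -2.495
endloop
endfacet
facet normal 0.901 0.310 -0.303
outer loop
vertex 1.913 -1.409 -2.311
vertex 1.559 -0.561 -2.495
vertex 2.181 -0.38 -0.462
endloop
endfacet
facet normal -0.610 -0.402 -0.682
outer loop
vertex 1.559 -0.561 -2.495
vertex 1.059 -1.12 -1.718
vertex 0.828 -0.134 -2.093
endloop
endfacet
facet normal 0.408 0.890 -0.204
outer loop
vertex 1.559 -0.561 -2.495
vertex 0.828 -0.134 -2.093
vertex 2.181 -0.38 -0.462
endloop
endfacet
facet normal -0.610 -0.402 -0.682
outer loop
vertex 0.828 -0.134 -2.093
vertex 1.059 -1.12 -1.718
vertex 0.271 -0.449 -1.409
endloop
endfacet
facet normal -0.177 0.941 0.289
outer loop
vertex 0.828 -0.134 -2.093
vertex 0.271 -0.449 -1.409
vertex 2.181 -0.38 -0.462
endloop
endfacet
facet normal -0.610 -0.402 -0.683
outer loop
vertex 0.271 -0.449 -1.409
vertex 1.059 -1.12 -1.718
vertex 0.306 -1.269 -0.957
endloop
endfacet
facet normal -0.414 0.426 0.804
outer loop
vertex 0.271 -0.449 -1.409
vertex 0.306 -1.269 -0.957
vertex 2.181 -0.38 -0.462
endloop
endfacet
facet normal -0.611 -0.401 -0.683
outer loop
vertex 0.306 -1.269 -0.957
vertex 1.059 -1.12 -1.718
vertex 0.908 -1.977 -1.079
endloop
endfacet
facet normal -0.124 -0.270 0.955
outer loop
vertex 0.306 -1.269 -0.957
vertex 0.908 -1.977 -1.079
vertex 2.181 -0.38 -0.462
endloop
endfacet
facet normal -0.610 -0.402 -0.683
outer loop
vertex 0.908 -1.977 -1.079
vertex 1.059 -1.12 -1.718
vertex 1.623 -2.04 -1.681
endloop
endfacet
facet normal 0.473 -0.619 0.627
outer loop
vertex 0.908 -1.977 -1.079
vertex 1.623 -2.04 -1.681
vertex 2.181 -0.38 -0.462
endloop
endfacet
facet normal 0.824 0.104 -0.557
outer loop
vertex -2.768 -2.325 2.608
vertex -3.071 -1.831 2.252
vertex -2.688 -1.854 2.814
endloop
endfacet
facet normal 0.080 -0.411 0.908
outer loop
vertex -2.768 -2.325 2.608
vertex -2.688 -1.854 2.814
vertex -4.009 -1.949 2.888
endloop
endfacet
facet normal 0.824 0.103 -0.557
outer loop
vertex -2.688 -1.854 2.814
vertex -3.071 -1.831 2.252
vertex -2.832 -1.369 2.691
endloop
endfacet
facet normal 0.036 0.256 0.966
outer loop
vertex -2.688 -1.854 2.814
vertex -2.832 -1.369 2.691
vertex -4.009 -1.949 2.888
endloop
endfacet
facet normal 0.824 0.103 -0.557
outer loop
vertex -2.832 -1.369 2.691
vertex -3.071 -1.831 2.252
vertex -3.116 -1.155 2.311
endloop
endfacet
facet normal -0.263 0.743 0.615
outer loop
vertex -2.832 -1.369 2.691
vertex -3.116 -1.155 2.311
vertex -4.009 -1.949 2.888
endloop
endfacet
facet normal 0.824 0.103 -0.557
outer loop
vertex -3.116 -1.155 2.311
vertex -3.071 -1.831 2.252
vertex -3.373 -1.337 1.897
endloop
endfacet
facet normal -0.641 0.765 0.061
outer loop
vertex -3.116 -1.155 2.311
vertex -3.373 -1.337 1.897
vertex -4.009 -1.949 2.888
endloop
endfacet
facet normal 0.824 0.104 -0.557
outer loop
vertex -3.373 -1.337 1.897
vertex -3.071 -1.831 2.252
vertex -3.453 -1.808 1.691
endloop
endfacet
facet normal -0.876 0.311 -0.370
outer loop
vertex -3.373 -1.337 1.897
vertex -3.453 -1.808 1.691
vertex -4.009 -1.949 2.888
endloop
endfacet
facet normal 0.824 0.104 -0.557
outer loop
vertex -3.453 -1.808 1.691
vertex -3.071 -1.831 2.252
vertex -3.309 -2.292 1.814
endloop
endfacet
facet normal -0.831 -0.356 -0.428
outer loop
vertex -3.453 -1.808 1.691
vertex -3.309 -2.292 1.814
vertex -4.009 -1.949 2.888
endloop
endfacet
facet normal 0.823 0.105 -0.558
outer loop
vertex -3.309 -2.292 1.814
vertex -3.071 -1.831 2.252
vertex -3.025 -2.507 2.193
endloop
endfacet
facet normal -0.533 -0.842 -0.078
outer loop
vertex -3.309 -2.292 1.814
vertex -3.025 -2.507 2.193
vertex -4.009 -1.949 2.888
endloop
endfacet
facet normal 0.824 0.105 -0.556
outer loop
vertex -3.025 -2.507 2.193
vertex -3.071 -1.831 2.252
vertex -2.768 -2.325 2.608
endloop
endfacet
facet normal -0.155 -0.866 0.476
outer loop
vertex -3.025 -2.507 2.193
vertex -2.768 -2.325 2.608
vertex -4.009 -1.949 2.888
endloop
endfacet
facet normal -0.787 -0.529 0.316
outer loop
vertex -0.466 -0.396 -1.614
vertex -1.342 0.482 -2.326
vertex -0.313 -1.679 -3.381
endloop
endfacet
facet normal 0.613 -0.613 0.498
outer loop
vertex 0.962 -0.822 -3.894
vertex -0.466 -0.396 -1.614
vertex -0.313 -1.679 -3.381
endloop
endfacet
facet normal -0.787 -0.529 0.317
outer loop
vertex -0.313 -1.679 -3.381
vertex -1.342 0.482 -2.326
vertex -1.19 -0.802 -4.094
endloop
endfacet
facet normal 0.070 -0.587 -0.807
outer loop
vertex -1.19 -0.802 -4.094
vertex 0.962 -0.822 -3.894
vertex -0.313 -1.679 -3.381
endloop
endfacet
facet normal -0.069 0.586 0.807
outer loop
vertex -0.466 -0.396 -1.614
vertex -0.067 1.339 -2.839
vertex -1.342 0.482 -2.326
endloop
endfacet
facet normal 0.613 -0.614 0.498
outer loop
vertex 0.81 0.462 -2.126
vertex -0.466 -0.396 -1.614
vertex 0.962 -0.822 -3.894
endloop
endfacet
facet normal -0.070 0.586 0.807
outer loop
vertex 0.81 0.462 -2.126
vertex -0.067 1.339 -2.839
vertex -0.466 -0.396 -1.614
endloop
endfacet
facet normal -0.613 0.613 -0.498
outer loop
vertex -1.342 0.482 -2.326
vertex -0.067 1.339 -2.839
vertex -1.19 -0.802 -4.094
endloop
endfacet
facet normal 0.070 -0.586 -0.808
outer loop
vertex 0.086 0.056 -4.606
vertex 0.962 -0.822 -3.894
vertex -1.19 -0.802 -4.094
endloop
endfacet
facet normal -0.613 0.613 -0.498
outer loop
vertex -1.19 -0.802 -4.094
vertex -0.067 1.339 -2.839
vertex 0.086 0.056 -4.606
endloop
endfacet
facet normal 0.787 0.529 -0.316
outer loop
vertex 0.086 0.056 -4.606
vertex 0.81 0.462 -2.126
vertex 0.962 -0.822 -3.894
endloop
endfacet
facet normal 0.787 0.530 -0.316
outer loop
vertex -0.067 1.339 -2.839
vertex 0.81 0.462 -2.126
vertex 0.086 0.056 -4.606
endloop
endfacet

endsolid


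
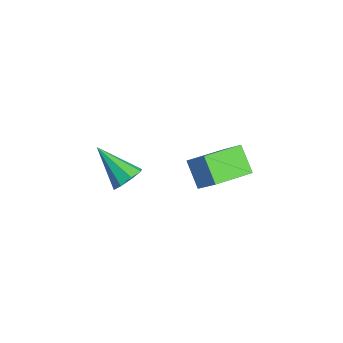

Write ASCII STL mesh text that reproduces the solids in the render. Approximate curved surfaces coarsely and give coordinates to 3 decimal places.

solid 
facet normal -0.742 -0.025 0.670
outer loop
vertex -1.41 1.563 0.525
vertex -1.771 3.534 0.198
vertex -2.425 1.189 -0.613
endloop
endfacet
facet normal 0.177 -0.971 0.161
outer loop
vertex -1.289 1.226 -1.638
vertex -1.41 1.563 0.525
vertex -2.425 1.189 -0.613
endloop
endfacet
facet normal -0.742 -0.025 0.670
outer loop
vertex -2.425 1.189 -0.613
vertex -1.771 3.534 0.198
vertex -2.785 3.159 -0.94
endloop
endfacet
facet normal -0.646 -0.238 -0.725
outer loop
vertex -2.785 3.159 -0.94
vertex -1.289 1.226 -1.638
vertex -2.425 1.189 -0.613
endloop
endfacet
facet normal 0.646 0.239 0.725
outer loop
vertex -1.41 1.563 0.525
vertex -0.635 3.571 -0.827
vertex -1.771 3.534 0.198
endloop
endfacet
facet normal 0.178 -0.971 0.161
outer loop
vertex -0.275 1.601 -0.5
vertex -1.41 1.563 0.525
vertex -1.289 1.226 -1.638
endloop
endfacet
facet normal 0.646 0.238 0.725
outer loop
vertex -0.275 1.601 -0.5
vertex -0.635 3.571 -0.827
vertex -1.41 1.563 0.525
endloop
endfacet
facet normal -0.178 0.971 -0.162
outer loop
vertex -1.771 3.534 0.198
vertex -0.635 3.571 -0.827
vertex -2.785 3.159 -0.94
endloop
endfacet
facet normal -0.646 -0.239 -0.725
outer loop
vertex -1.65 3.197 -1.965
vertex -1.289 1.226 -1.638
vertex -2.785 3.159 -0.94
endloop
endfacet
facet normal -0.178 0.971 -0.161
outer loop
vertex -2.785 3.159 -0.94
vertex -0.635 3.571 -0.827
vertex -1.65 3.197 -1.965
endloop
endfacet
facet normal 0.742 0.025 -0.670
outer loop
vertex -1.65 3.197 -1.965
vertex -0.275 1.601 -0.5
vertex -1.289 1.226 -1.638
endloop
endfacet
facet normal 0.742 0.024 -0.670
outer loop
vertex -0.635 3.571 -0.827
vertex -0.275 1.601 -0.5
vertex -1.65 3.197 -1.965
endloop
endfacet
facet normal 0.697 0.383 -0.607
outer loop
vertex 1.139 -3.378 2.92
vertex 0.621 -2.86 2.652
vertex 1.137 -2.872 3.237
endloop
endfacet
facet normal 0.443 -0.475 0.760
outer loop
vertex 1.139 -3.378 2.92
vertex 1.137 -2.872 3.237
vertex -0.801 -3.64 3.888
endloop
endfacet
facet normal 0.697 0.382 -0.607
outer loop
vertex 1.137 -2.872 3.237
vertex 0.621 -2.86 2.652
vertex 0.833 -2.359 3.211
endloop
endfacet
facet normal 0.243 0.192 0.951
outer loop
vertex 1.137 -2.872 3.237
vertex 0.833 -2.359 3.211
vertex -0.801 -3.64 3.888
endloop
endfacet
facet normal 0.697 0.382 -0.607
outer loop
vertex 0.833 -2.359 3.211
vertex 0.621 -2.86 2.652
vertex 0.405 -2.139 2.858
endloop
endfacet
facet normal -0.235 0.671 0.703
outer loop
vertex 0.833 -2.359 3.211
vertex 0.405 -2.139 2.858
vertex -0.801 -3.64 3.888
endloop
endfacet
facet normal 0.698 0.382 -0.605
outer loop
vertex 0.405 -2.139 2.858
vertex 0.621 -2.86 2.652
vertex 0.104 -2.341 2.383
endloop
endfacet
facet normal -0.712 0.683 0.161
outer loop
vertex 0.405 -2.139 2.858
vertex 0.104 -2.341 2.383
vertex -0.801 -3.64 3.888
endloop
endfacet
facet normal 0.698 0.382 -0.605
outer loop
vertex 0.104 -2.341 2.383
vertex 0.621 -2.86 2.652
vertex 0.106 -2.847 2.066
endloop
endfacet
facet normal -0.908 0.220 -0.356
outer loop
vertex 0.104 -2.341 2.383
vertex 0.106 -2.847 2.066
vertex -0.801 -3.64 3.888
endloop
endfacet
facet normal 0.698 0.383 -0.605
outer loop
vertex 0.106 -2.847 2.066
vertex 0.621 -2.86 2.652
vertex 0.41 -3.36 2.092
endloop
endfacet
facet normal -0.708 -0.447 -0.547
outer loop
vertex 0.106 -2.847 2.066
vertex 0.41 -3.36 2.092
vertex -0.801 -3.64 3.888
endloop
endfacet
facet normal 0.698 0.383 -0.605
outer loop
vertex 0.41 -3.36 2.092
vertex 0.621 -2.86 2.652
vertex 0.838 -3.58 2.446
endloop
endfacet
facet normal -0.229 -0.926 -0.299
outer loop
vertex 0.41 -3.36 2.092
vertex 0.838 -3.58 2.446
vertex -0.801 -3.64 3.888
endloop
endfacet
facet normal 0.697 0.383 -0.606
outer loop
vertex 0.838 -3.58 2.446
vertex 0.621 -2.86 2.652
vertex 1.139 -3.378 2.92
endloop
endfacet
facet normal 0.248 -0.938 0.242
outer loop
vertex 0.838 -3.58 2.446
vertex 1.139 -3.378 2.92
vertex -0.801 -3.64 3.888
endloop
endfacet

endsolid


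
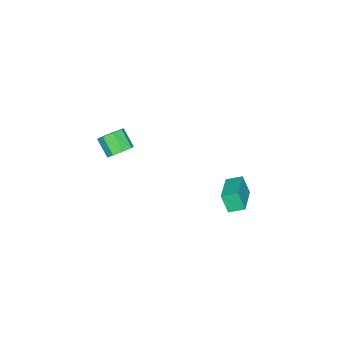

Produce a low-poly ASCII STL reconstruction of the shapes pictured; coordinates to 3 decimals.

solid 
facet normal -0.893 -0.390 -0.222
outer loop
vertex -1.408 2.266 2.344
vertex -1.842 3.062 2.69
vertex -1.355 2.78 1.228
endloop
endfacet
facet normal 0.448 -0.820 -0.356
outer loop
vertex 0.422 3.558 1.67
vertex -1.408 2.266 2.344
vertex -1.355 2.78 1.228
endloop
endfacet
facet normal -0.893 -0.392 -0.222
outer loop
vertex -1.355 2.78 1.228
vertex -1.842 3.062 2.69
vertex -1.79 3.575 1.574
endloop
endfacet
facet normal 0.043 0.418 -0.907
outer loop
vertex -1.79 3.575 1.574
vertex 0.422 3.558 1.67
vertex -1.355 2.78 1.228
endloop
endfacet
facet normal -0.043 -0.418 0.908
outer loop
vertex -1.408 2.266 2.344
vertex -0.065 3.84 3.132
vertex -1.842 3.062 2.69
endloop
endfacet
facet normal 0.448 -0.820 -0.356
outer loop
vertex 0.37 3.045 2.786
vertex -1.408 2.266 2.344
vertex 0.422 3.558 1.67
endloop
endfacet
facet normal -0.042 -0.418 0.907
outer loop
vertex 0.37 3.045 2.786
vertex -0.065 3.84 3.132
vertex -1.408 2.266 2.344
endloop
endfacet
facet normal -0.448 0.820 0.356
outer loop
vertex -1.842 3.062 2.69
vertex -0.065 3.84 3.132
vertex -1.79 3.575 1.574
endloop
endfacet
facet normal 0.043 0.418 -0.908
outer loop
vertex -0.012 4.354 2.016
vertex 0.422 3.558 1.67
vertex -1.79 3.575 1.574
endloop
endfacet
facet normal -0.448 0.820 0.356
outer loop
vertex -1.79 3.575 1.574
vertex -0.065 3.84 3.132
vertex -0.012 4.354 2.016
endloop
endfacet
facet normal 0.893 0.391 0.221
outer loop
vertex -0.012 4.354 2.016
vertex 0.37 3.045 2.786
vertex 0.422 3.558 1.67
endloop
endfacet
facet normal 0.893 0.392 0.223
outer loop
vertex -0.065 3.84 3.132
vertex 0.37 3.045 2.786
vertex -0.012 4.354 2.016
endloop
endfacet
facet normal 0.270 0.684 -0.677
outer loop
vertex 0.952 -2.851 4.077
vertex 0.598 -3.288 3.494
vertex 0.357 -2.698 3.994
endloop
endfacet
facet normal 0.075 0.685 0.724
outer loop
vertex 0.952 -2.851 4.077
vertex 0.357 -2.698 3.994
vertex 0.596 -3.756 4.97
endloop
endfacet
facet normal 0.075 0.685 0.724
outer loop
vertex 0.596 -3.756 4.97
vertex 0.357 -2.698 3.994
vertex 0.001 -3.603 4.887
endloop
endfacet
facet normal -0.271 -0.686 0.676
outer loop
vertex 0.596 -3.756 4.97
vertex 0.001 -3.603 4.887
vertex 0.242 -4.192 4.386
endloop
endfacet
facet normal 0.270 0.684 -0.677
outer loop
vertex 0.357 -2.698 3.994
vertex 0.598 -3.288 3.494
vertex -0.097 -2.891 3.618
endloop
endfacet
facet normal -0.626 0.658 0.418
outer loop
vertex 0.357 -2.698 3.994
vertex -0.097 -2.891 3.618
vertex 0.001 -3.603 4.887
endloop
endfacet
facet normal -0.625 0.659 0.418
outer loop
vertex 0.001 -3.603 4.887
vertex -0.097 -2.891 3.618
vertex -0.453 -3.795 4.511
endloop
endfacet
facet normal -0.270 -0.686 0.676
outer loop
vertex 0.001 -3.603 4.887
vertex -0.453 -3.795 4.511
vertex 0.242 -4.192 4.386
endloop
endfacet
facet normal 0.271 0.685 -0.677
outer loop
vertex -0.097 -2.891 3.618
vertex 0.598 -3.288 3.494
vertex -0.144 -3.316 3.169
endloop
endfacet
facet normal -0.960 0.247 -0.133
outer loop
vertex -0.097 -2.891 3.618
vertex -0.144 -3.316 3.169
vertex -0.453 -3.795 4.511
endloop
endfacet
facet normal -0.960 0.247 -0.133
outer loop
vertex -0.453 -3.795 4.511
vertex -0.144 -3.316 3.169
vertex -0.5 -4.22 4.062
endloop
endfacet
facet normal -0.270 -0.685 0.677
outer loop
vertex -0.453 -3.795 4.511
vertex -0.5 -4.22 4.062
vertex 0.242 -4.192 4.386
endloop
endfacet
facet normal 0.270 0.686 -0.676
outer loop
vertex -0.144 -3.316 3.169
vertex 0.598 -3.288 3.494
vertex 0.244 -3.724 2.91
endloop
endfacet
facet normal -0.732 -0.311 -0.606
outer loop
vertex -0.144 -3.316 3.169
vertex 0.244 -3.724 2.91
vertex -0.5 -4.22 4.062
endloop
endfacet
facet normal -0.732 -0.310 -0.606
outer loop
vertex -0.5 -4.22 4.062
vertex 0.244 -3.724 2.91
vertex -0.112 -4.629 3.803
endloop
endfacet
facet normal -0.270 -0.685 0.677
outer loop
vertex -0.5 -4.22 4.062
vertex -0.112 -4.629 3.803
vertex 0.242 -4.192 4.386
endloop
endfacet
facet normal 0.271 0.686 -0.676
outer loop
vertex 0.244 -3.724 2.91
vertex 0.598 -3.288 3.494
vertex 0.839 -3.877 2.993
endloop
endfacet
facet normal -0.075 -0.685 -0.724
outer loop
vertex 0.244 -3.724 2.91
vertex 0.839 -3.877 2.993
vertex -0.112 -4.629 3.803
endloop
endfacet
facet normal -0.075 -0.685 -0.724
outer loop
vertex -0.112 -4.629 3.803
vertex 0.839 -3.877 2.993
vertex 0.483 -4.782 3.886
endloop
endfacet
facet normal -0.270 -0.684 0.677
outer loop
vertex -0.112 -4.629 3.803
vertex 0.483 -4.782 3.886
vertex 0.242 -4.192 4.386
endloop
endfacet
facet normal 0.270 0.686 -0.676
outer loop
vertex 0.839 -3.877 2.993
vertex 0.598 -3.288 3.494
vertex 1.293 -3.685 3.369
endloop
endfacet
facet normal 0.625 -0.659 -0.418
outer loop
vertex 0.839 -3.877 2.993
vertex 1.293 -3.685 3.369
vertex 0.483 -4.782 3.886
endloop
endfacet
facet normal 0.626 -0.659 -0.417
outer loop
vertex 0.483 -4.782 3.886
vertex 1.293 -3.685 3.369
vertex 0.937 -4.589 4.262
endloop
endfacet
facet normal -0.270 -0.684 0.677
outer loop
vertex 0.483 -4.782 3.886
vertex 0.937 -4.589 4.262
vertex 0.242 -4.192 4.386
endloop
endfacet
facet normal 0.270 0.685 -0.677
outer loop
vertex 1.293 -3.685 3.369
vertex 0.598 -3.288 3.494
vertex 1.34 -3.26 3.818
endloop
endfacet
facet normal 0.960 -0.247 0.133
outer loop
vertex 1.293 -3.685 3.369
vertex 1.34 -3.26 3.818
vertex 0.937 -4.589 4.262
endloop
endfacet
facet normal 0.960 -0.247 0.133
outer loop
vertex 0.937 -4.589 4.262
vertex 1.34 -3.26 3.818
vertex 0.984 -4.164 4.711
endloop
endfacet
facet normal -0.271 -0.685 0.677
outer loop
vertex 0.937 -4.589 4.262
vertex 0.984 -4.164 4.711
vertex 0.242 -4.192 4.386
endloop
endfacet
facet normal 0.270 0.685 -0.677
outer loop
vertex 1.34 -3.26 3.818
vertex 0.598 -3.288 3.494
vertex 0.952 -2.851 4.077
endloop
endfacet
facet normal 0.732 0.311 0.606
outer loop
vertex 1.34 -3.26 3.818
vertex 0.952 -2.851 4.077
vertex 0.984 -4.164 4.711
endloop
endfacet
facet normal 0.732 0.311 0.607
outer loop
vertex 0.984 -4.164 4.711
vertex 0.952 -2.851 4.077
vertex 0.596 -3.756 4.97
endloop
endfacet
facet normal -0.270 -0.686 0.676
outer loop
vertex 0.984 -4.164 4.711
vertex 0.596 -3.756 4.97
vertex 0.242 -4.192 4.386
endloop
endfacet

endsolid


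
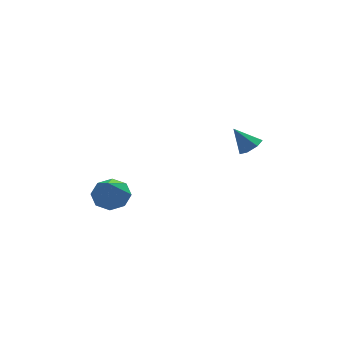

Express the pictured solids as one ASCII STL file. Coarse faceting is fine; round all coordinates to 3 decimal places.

solid 
facet normal 0.187 0.554 -0.811
outer loop
vertex -1.411 4.482 -3.601
vertex -2.184 4.171 -3.992
vertex -1.969 4.886 -3.454
endloop
endfacet
facet normal 0.452 0.321 0.832
outer loop
vertex -1.411 4.482 -3.601
vertex -1.969 4.886 -3.454
vertex -2.536 3.129 -2.468
endloop
endfacet
facet normal 0.187 0.554 -0.811
outer loop
vertex -1.969 4.886 -3.454
vertex -2.184 4.171 -3.992
vertex -2.652 4.871 -3.622
endloop
endfacet
facet normal -0.214 0.530 0.821
outer loop
vertex -1.969 4.886 -3.454
vertex -2.652 4.871 -3.622
vertex -2.536 3.129 -2.468
endloop
endfacet
facet normal 0.188 0.554 -0.811
outer loop
vertex -2.652 4.871 -3.622
vertex -2.184 4.171 -3.992
vertex -3.062 4.447 -4.007
endloop
endfacet
facet normal -0.798 0.295 0.525
outer loop
vertex -2.652 4.871 -3.622
vertex -3.062 4.447 -4.007
vertex -2.536 3.129 -2.468
endloop
endfacet
facet normal 0.188 0.554 -0.811
outer loop
vertex -3.062 4.447 -4.007
vertex -2.184 4.171 -3.992
vertex -2.957 3.861 -4.383
endloop
endfacet
facet normal -0.962 -0.247 0.117
outer loop
vertex -3.062 4.447 -4.007
vertex -2.957 3.861 -4.383
vertex -2.536 3.129 -2.468
endloop
endfacet
facet normal 0.188 0.554 -0.811
outer loop
vertex -2.957 3.861 -4.383
vertex -2.184 4.171 -3.992
vertex -2.399 3.457 -4.53
endloop
endfacet
facet normal -0.606 -0.778 -0.164
outer loop
vertex -2.957 3.861 -4.383
vertex -2.399 3.457 -4.53
vertex -2.536 3.129 -2.468
endloop
endfacet
facet normal 0.187 0.555 -0.811
outer loop
vertex -2.399 3.457 -4.53
vertex -2.184 4.171 -3.992
vertex -1.715 3.472 -4.362
endloop
endfacet
facet normal 0.059 -0.986 -0.153
outer loop
vertex -2.399 3.457 -4.53
vertex -1.715 3.472 -4.362
vertex -2.536 3.129 -2.468
endloop
endfacet
facet normal 0.188 0.555 -0.810
outer loop
vertex -1.715 3.472 -4.362
vertex -2.184 4.171 -3.992
vertex -1.306 3.896 -3.977
endloop
endfacet
facet normal 0.644 -0.751 0.143
outer loop
vertex -1.715 3.472 -4.362
vertex -1.306 3.896 -3.977
vertex -2.536 3.129 -2.468
endloop
endfacet
facet normal 0.187 0.554 -0.811
outer loop
vertex -1.306 3.896 -3.977
vertex -2.184 4.171 -3.992
vertex -1.411 4.482 -3.601
endloop
endfacet
facet normal 0.807 -0.209 0.552
outer loop
vertex -1.306 3.896 -3.977
vertex -1.411 4.482 -3.601
vertex -2.536 3.129 -2.468
endloop
endfacet
facet normal 0.532 -0.350 -0.771
outer loop
vertex 4.415 2.769 -0.547
vertex 3.911 2.876 -0.943
vertex 4.398 3.278 -0.79
endloop
endfacet
facet normal 0.548 0.375 0.748
outer loop
vertex 4.415 2.769 -0.547
vertex 4.398 3.278 -0.79
vertex 3.229 3.324 0.043
endloop
endfacet
facet normal 0.531 -0.350 -0.771
outer loop
vertex 4.398 3.278 -0.79
vertex 3.911 2.876 -0.943
vertex 4.014 3.484 -1.148
endloop
endfacet
facet normal 0.237 0.930 0.281
outer loop
vertex 4.398 3.278 -0.79
vertex 4.014 3.484 -1.148
vertex 3.229 3.324 0.043
endloop
endfacet
facet normal 0.532 -0.350 -0.771
outer loop
vertex 4.014 3.484 -1.148
vertex 3.911 2.876 -0.943
vertex 3.552 3.232 -1.352
endloop
endfacet
facet normal -0.419 0.894 -0.156
outer loop
vertex 4.014 3.484 -1.148
vertex 3.552 3.232 -1.352
vertex 3.229 3.324 0.043
endloop
endfacet
facet normal 0.532 -0.350 -0.771
outer loop
vertex 3.552 3.232 -1.352
vertex 3.911 2.876 -0.943
vertex 3.361 2.712 -1.248
endloop
endfacet
facet normal -0.927 0.294 -0.234
outer loop
vertex 3.552 3.232 -1.352
vertex 3.361 2.712 -1.248
vertex 3.229 3.324 0.043
endloop
endfacet
facet normal 0.532 -0.350 -0.771
outer loop
vertex 3.361 2.712 -1.248
vertex 3.911 2.876 -0.943
vertex 3.583 2.315 -0.915
endloop
endfacet
facet normal -0.903 -0.417 0.105
outer loop
vertex 3.361 2.712 -1.248
vertex 3.583 2.315 -0.915
vertex 3.229 3.324 0.043
endloop
endfacet
facet normal 0.533 -0.350 -0.770
outer loop
vertex 3.583 2.315 -0.915
vertex 3.911 2.876 -0.943
vertex 4.052 2.341 -0.602
endloop
endfacet
facet normal -0.366 -0.705 0.607
outer loop
vertex 3.583 2.315 -0.915
vertex 4.052 2.341 -0.602
vertex 3.229 3.324 0.043
endloop
endfacet
facet normal 0.531 -0.351 -0.771
outer loop
vertex 4.052 2.341 -0.602
vertex 3.911 2.876 -0.943
vertex 4.415 2.769 -0.547
endloop
endfacet
facet normal 0.280 -0.352 0.893
outer loop
vertex 4.052 2.341 -0.602
vertex 4.415 2.769 -0.547
vertex 3.229 3.324 0.043
endloop
endfacet

endsolid


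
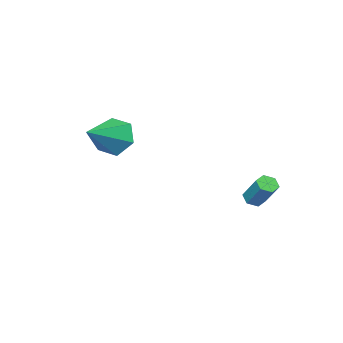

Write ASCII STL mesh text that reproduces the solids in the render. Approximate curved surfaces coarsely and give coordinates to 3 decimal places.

solid 
facet normal -0.904 -0.109 -0.413
outer loop
vertex 2.095 -1.244 -0.727
vertex 1.748 -1.743 0.165
vertex 1.658 -0.671 0.078
endloop
endfacet
facet normal 0.498 0.811 -0.307
outer loop
vertex 2.095 -1.244 -0.727
vertex 1.658 -0.671 0.078
vertex 3.612 -1.517 1.015
endloop
endfacet
facet normal -0.905 -0.109 -0.412
outer loop
vertex 1.658 -0.671 0.078
vertex 1.748 -1.743 0.165
vertex 1.312 -1.17 0.97
endloop
endfacet
facet normal 0.118 0.847 0.519
outer loop
vertex 1.658 -0.671 0.078
vertex 1.312 -1.17 0.97
vertex 3.612 -1.517 1.015
endloop
endfacet
facet normal -0.905 -0.110 -0.412
outer loop
vertex 1.312 -1.17 0.97
vertex 1.748 -1.743 0.165
vertex 1.402 -2.243 1.058
endloop
endfacet
facet normal -0.007 0.081 0.997
outer loop
vertex 1.312 -1.17 0.97
vertex 1.402 -2.243 1.058
vertex 3.612 -1.517 1.015
endloop
endfacet
facet normal -0.904 -0.111 -0.412
outer loop
vertex 1.402 -2.243 1.058
vertex 1.748 -1.743 0.165
vertex 1.839 -2.816 0.253
endloop
endfacet
facet normal 0.249 -0.720 0.648
outer loop
vertex 1.402 -2.243 1.058
vertex 1.839 -2.816 0.253
vertex 3.612 -1.517 1.015
endloop
endfacet
facet normal -0.904 -0.111 -0.413
outer loop
vertex 1.839 -2.816 0.253
vertex 1.748 -1.743 0.165
vertex 2.185 -2.316 -0.639
endloop
endfacet
facet normal 0.630 -0.755 -0.179
outer loop
vertex 1.839 -2.816 0.253
vertex 2.185 -2.316 -0.639
vertex 3.612 -1.517 1.015
endloop
endfacet
facet normal -0.904 -0.110 -0.413
outer loop
vertex 2.185 -2.316 -0.639
vertex 1.748 -1.743 0.165
vertex 2.095 -1.244 -0.727
endloop
endfacet
facet normal 0.755 0.010 -0.656
outer loop
vertex 2.185 -2.316 -0.639
vertex 2.095 -1.244 -0.727
vertex 3.612 -1.517 1.015
endloop
endfacet
facet normal -0.163 -0.621 -0.767
outer loop
vertex -1.655 2.61 -3.063
vertex -2.021 2.954 -3.264
vertex -1.502 2.996 -3.408
endloop
endfacet
facet normal 0.945 -0.322 0.059
outer loop
vertex -1.655 2.61 -3.063
vertex -1.502 2.996 -3.408
vertex -1.394 3.603 -1.836
endloop
endfacet
facet normal 0.945 -0.322 0.059
outer loop
vertex -1.394 3.603 -1.836
vertex -1.502 2.996 -3.408
vertex -1.241 3.989 -2.181
endloop
endfacet
facet normal 0.163 0.621 0.767
outer loop
vertex -1.394 3.603 -1.836
vertex -1.241 3.989 -2.181
vertex -1.759 3.946 -2.036
endloop
endfacet
facet normal -0.163 -0.621 -0.767
outer loop
vertex -1.502 2.996 -3.408
vertex -2.021 2.954 -3.264
vertex -1.867 3.34 -3.609
endloop
endfacet
facet normal 0.719 0.457 -0.523
outer loop
vertex -1.502 2.996 -3.408
vertex -1.867 3.34 -3.609
vertex -1.241 3.989 -2.181
endloop
endfacet
facet normal 0.719 0.458 -0.523
outer loop
vertex -1.241 3.989 -2.181
vertex -1.867 3.34 -3.609
vertex -1.606 4.333 -2.381
endloop
endfacet
facet normal 0.163 0.620 0.768
outer loop
vertex -1.241 3.989 -2.181
vertex -1.606 4.333 -2.381
vertex -1.759 3.946 -2.036
endloop
endfacet
facet normal -0.163 -0.621 -0.767
outer loop
vertex -1.867 3.34 -3.609
vertex -2.021 2.954 -3.264
vertex -2.386 3.297 -3.464
endloop
endfacet
facet normal -0.227 0.780 -0.583
outer loop
vertex -1.867 3.34 -3.609
vertex -2.386 3.297 -3.464
vertex -1.606 4.333 -2.381
endloop
endfacet
facet normal -0.226 0.780 -0.583
outer loop
vertex -1.606 4.333 -2.381
vertex -2.386 3.297 -3.464
vertex -2.125 4.29 -2.237
endloop
endfacet
facet normal 0.162 0.620 0.768
outer loop
vertex -1.606 4.333 -2.381
vertex -2.125 4.29 -2.237
vertex -1.759 3.946 -2.036
endloop
endfacet
facet normal -0.163 -0.621 -0.767
outer loop
vertex -2.386 3.297 -3.464
vertex -2.021 2.954 -3.264
vertex -2.539 2.911 -3.119
endloop
endfacet
facet normal -0.945 0.322 -0.059
outer loop
vertex -2.386 3.297 -3.464
vertex -2.539 2.911 -3.119
vertex -2.125 4.29 -2.237
endloop
endfacet
facet normal -0.945 0.322 -0.059
outer loop
vertex -2.125 4.29 -2.237
vertex -2.539 2.911 -3.119
vertex -2.278 3.904 -1.892
endloop
endfacet
facet normal 0.163 0.621 0.767
outer loop
vertex -2.125 4.29 -2.237
vertex -2.278 3.904 -1.892
vertex -1.759 3.946 -2.036
endloop
endfacet
facet normal -0.163 -0.620 -0.768
outer loop
vertex -2.539 2.911 -3.119
vertex -2.021 2.954 -3.264
vertex -2.174 2.567 -2.919
endloop
endfacet
facet normal -0.718 -0.458 0.523
outer loop
vertex -2.539 2.911 -3.119
vertex -2.174 2.567 -2.919
vertex -2.278 3.904 -1.892
endloop
endfacet
facet normal -0.719 -0.458 0.523
outer loop
vertex -2.278 3.904 -1.892
vertex -2.174 2.567 -2.919
vertex -1.913 3.56 -1.691
endloop
endfacet
facet normal 0.163 0.621 0.767
outer loop
vertex -2.278 3.904 -1.892
vertex -1.913 3.56 -1.691
vertex -1.759 3.946 -2.036
endloop
endfacet
facet normal -0.162 -0.620 -0.768
outer loop
vertex -2.174 2.567 -2.919
vertex -2.021 2.954 -3.264
vertex -1.655 2.61 -3.063
endloop
endfacet
facet normal 0.226 -0.780 0.583
outer loop
vertex -2.174 2.567 -2.919
vertex -1.655 2.61 -3.063
vertex -1.913 3.56 -1.691
endloop
endfacet
facet normal 0.227 -0.780 0.583
outer loop
vertex -1.913 3.56 -1.691
vertex -1.655 2.61 -3.063
vertex -1.394 3.603 -1.836
endloop
endfacet
facet normal 0.163 0.621 0.767
outer loop
vertex -1.913 3.56 -1.691
vertex -1.394 3.603 -1.836
vertex -1.759 3.946 -2.036
endloop
endfacet

endsolid


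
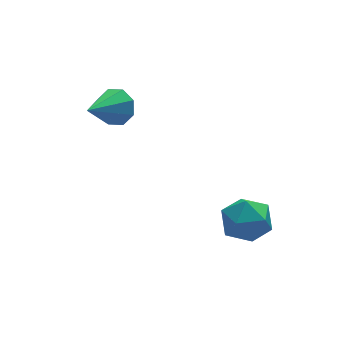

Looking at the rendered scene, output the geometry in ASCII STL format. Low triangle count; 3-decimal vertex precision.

solid 
facet normal -0.416 0.906 0.078
outer loop
vertex 3.039 -3.06 -1.62
vertex 2.616 -3.341 -0.616
vertex 3.634 -2.868 -0.685
endloop
endfacet
facet normal 0.184 0.933 -0.309
outer loop
vertex 3.039 -3.06 -1.62
vertex 3.634 -2.868 -0.685
vertex 4.144 -3.272 -1.603
endloop
endfacet
facet normal 0.108 0.491 -0.864
outer loop
vertex 3.039 -3.06 -1.62
vertex 4.144 -3.272 -1.603
vertex 3.44 -3.994 -2.101
endloop
endfacet
facet normal -0.539 0.191 -0.820
outer loop
vertex 3.039 -3.06 -1.62
vertex 3.44 -3.994 -2.101
vertex 2.496 -4.037 -1.491
endloop
endfacet
facet normal -0.862 0.448 -0.238
outer loop
vertex 3.039 -3.06 -1.62
vertex 2.496 -4.037 -1.491
vertex 2.616 -3.341 -0.616
endloop
endfacet
facet normal 0.718 0.690 0.095
outer loop
vertex 4.144 -3.272 -1.603
vertex 3.634 -2.868 -0.685
vertex 4.404 -3.683 -0.589
endloop
endfacet
facet normal -0.251 0.645 0.722
outer loop
vertex 3.634 -2.868 -0.685
vertex 2.616 -3.341 -0.616
vertex 3.46 -3.726 0.021
endloop
endfacet
facet normal -0.973 -0.097 0.210
outer loop
vertex 2.616 -3.341 -0.616
vertex 2.496 -4.037 -1.491
vertex 2.756 -4.448 -0.477
endloop
endfacet
facet normal -0.450 -0.511 -0.732
outer loop
vertex 2.496 -4.037 -1.491
vertex 3.44 -3.994 -2.101
vertex 3.266 -4.852 -1.395
endloop
endfacet
facet normal 0.595 -0.026 -0.804
outer loop
vertex 3.44 -3.994 -2.101
vertex 4.144 -3.272 -1.603
vertex 4.284 -4.379 -1.464
endloop
endfacet
facet normal 0.539 -0.191 0.820
outer loop
vertex 3.861 -4.66 -0.46
vertex 4.404 -3.683 -0.589
vertex 3.46 -3.726 0.021
endloop
endfacet
facet normal -0.108 -0.491 0.864
outer loop
vertex 3.861 -4.66 -0.46
vertex 3.46 -3.726 0.021
vertex 2.756 -4.448 -0.477
endloop
endfacet
facet normal -0.184 -0.933 0.309
outer loop
vertex 3.861 -4.66 -0.46
vertex 2.756 -4.448 -0.477
vertex 3.266 -4.852 -1.395
endloop
endfacet
facet normal 0.416 -0.906 -0.078
outer loop
vertex 3.861 -4.66 -0.46
vertex 3.266 -4.852 -1.395
vertex 4.284 -4.379 -1.464
endloop
endfacet
facet normal 0.862 -0.448 0.238
outer loop
vertex 3.861 -4.66 -0.46
vertex 4.284 -4.379 -1.464
vertex 4.404 -3.683 -0.589
endloop
endfacet
facet normal 0.450 0.511 0.732
outer loop
vertex 3.46 -3.726 0.021
vertex 4.404 -3.683 -0.589
vertex 3.634 -2.868 -0.685
endloop
endfacet
facet normal -0.595 0.026 0.804
outer loop
vertex 2.756 -4.448 -0.477
vertex 3.46 -3.726 0.021
vertex 2.616 -3.341 -0.616
endloop
endfacet
facet normal -0.718 -0.690 -0.095
outer loop
vertex 3.266 -4.852 -1.395
vertex 2.756 -4.448 -0.477
vertex 2.496 -4.037 -1.491
endloop
endfacet
facet normal 0.251 -0.645 -0.722
outer loop
vertex 4.284 -4.379 -1.464
vertex 3.266 -4.852 -1.395
vertex 3.44 -3.994 -2.101
endloop
endfacet
facet normal 0.973 0.097 -0.210
outer loop
vertex 4.404 -3.683 -0.589
vertex 4.284 -4.379 -1.464
vertex 4.144 -3.272 -1.603
endloop
endfacet
facet normal 0.731 0.467 -0.498
outer loop
vertex 0.411 0.226 3.821
vertex -0.187 0.603 3.297
vertex 0.195 0.818 4.06
endloop
endfacet
facet normal 0.281 -0.270 0.921
outer loop
vertex 0.411 0.226 3.821
vertex 0.195 0.818 4.06
vertex -1.633 -0.323 4.283
endloop
endfacet
facet normal 0.730 0.468 -0.498
outer loop
vertex 0.195 0.818 4.06
vertex -0.187 0.603 3.297
vertex -0.245 1.284 3.853
endloop
endfacet
facet normal -0.092 0.331 0.939
outer loop
vertex 0.195 0.818 4.06
vertex -0.245 1.284 3.853
vertex -1.633 -0.323 4.283
endloop
endfacet
facet normal 0.730 0.468 -0.497
outer loop
vertex -0.245 1.284 3.853
vertex -0.187 0.603 3.297
vertex -0.651 1.351 3.32
endloop
endfacet
facet normal -0.574 0.634 0.517
outer loop
vertex -0.245 1.284 3.853
vertex -0.651 1.351 3.32
vertex -1.633 -0.323 4.283
endloop
endfacet
facet normal 0.730 0.468 -0.498
outer loop
vertex -0.651 1.351 3.32
vertex -0.187 0.603 3.297
vertex -0.786 0.98 2.774
endloop
endfacet
facet normal -0.882 0.462 -0.096
outer loop
vertex -0.651 1.351 3.32
vertex -0.786 0.98 2.774
vertex -1.633 -0.323 4.283
endloop
endfacet
facet normal 0.730 0.469 -0.498
outer loop
vertex -0.786 0.98 2.774
vertex -0.187 0.603 3.297
vertex -0.57 0.389 2.534
endloop
endfacet
facet normal -0.836 -0.085 -0.543
outer loop
vertex -0.786 0.98 2.774
vertex -0.57 0.389 2.534
vertex -1.633 -0.323 4.283
endloop
endfacet
facet normal 0.730 0.468 -0.498
outer loop
vertex -0.57 0.389 2.534
vertex -0.187 0.603 3.297
vertex -0.13 -0.077 2.742
endloop
endfacet
facet normal -0.462 -0.687 -0.561
outer loop
vertex -0.57 0.389 2.534
vertex -0.13 -0.077 2.742
vertex -1.633 -0.323 4.283
endloop
endfacet
facet normal 0.730 0.468 -0.498
outer loop
vertex -0.13 -0.077 2.742
vertex -0.187 0.603 3.297
vertex 0.277 -0.144 3.275
endloop
endfacet
facet normal 0.019 -0.990 -0.139
outer loop
vertex -0.13 -0.077 2.742
vertex 0.277 -0.144 3.275
vertex -1.633 -0.323 4.283
endloop
endfacet
facet normal 0.731 0.468 -0.497
outer loop
vertex 0.277 -0.144 3.275
vertex -0.187 0.603 3.297
vertex 0.411 0.226 3.821
endloop
endfacet
facet normal 0.327 -0.818 0.474
outer loop
vertex 0.277 -0.144 3.275
vertex 0.411 0.226 3.821
vertex -1.633 -0.323 4.283
endloop
endfacet

endsolid
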